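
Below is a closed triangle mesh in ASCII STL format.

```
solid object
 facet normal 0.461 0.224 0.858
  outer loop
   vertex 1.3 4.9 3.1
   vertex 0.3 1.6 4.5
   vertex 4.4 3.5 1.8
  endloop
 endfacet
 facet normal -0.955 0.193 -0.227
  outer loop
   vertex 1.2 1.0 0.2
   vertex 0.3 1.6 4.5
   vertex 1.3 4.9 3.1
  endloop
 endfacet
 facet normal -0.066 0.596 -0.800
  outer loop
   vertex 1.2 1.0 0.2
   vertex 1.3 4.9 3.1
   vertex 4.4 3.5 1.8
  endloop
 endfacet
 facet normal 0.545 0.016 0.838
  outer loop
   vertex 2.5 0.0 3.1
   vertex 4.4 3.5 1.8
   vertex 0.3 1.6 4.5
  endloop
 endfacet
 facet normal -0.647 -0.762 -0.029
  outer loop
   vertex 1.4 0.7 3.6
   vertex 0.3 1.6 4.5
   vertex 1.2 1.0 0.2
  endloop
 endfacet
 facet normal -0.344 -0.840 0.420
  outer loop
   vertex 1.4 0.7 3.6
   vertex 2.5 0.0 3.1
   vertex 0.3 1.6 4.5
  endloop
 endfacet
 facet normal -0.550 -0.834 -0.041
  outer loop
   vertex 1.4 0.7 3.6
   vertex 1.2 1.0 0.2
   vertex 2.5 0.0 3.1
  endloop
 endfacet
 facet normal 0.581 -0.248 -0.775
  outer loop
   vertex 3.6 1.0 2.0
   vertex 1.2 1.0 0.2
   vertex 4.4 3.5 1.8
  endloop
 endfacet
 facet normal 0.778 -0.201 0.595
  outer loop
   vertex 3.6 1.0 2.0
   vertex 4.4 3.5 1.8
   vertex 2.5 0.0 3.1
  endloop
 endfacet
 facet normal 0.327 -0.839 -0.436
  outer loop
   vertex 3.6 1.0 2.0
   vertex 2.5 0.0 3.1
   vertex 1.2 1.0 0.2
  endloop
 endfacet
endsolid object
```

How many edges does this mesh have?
15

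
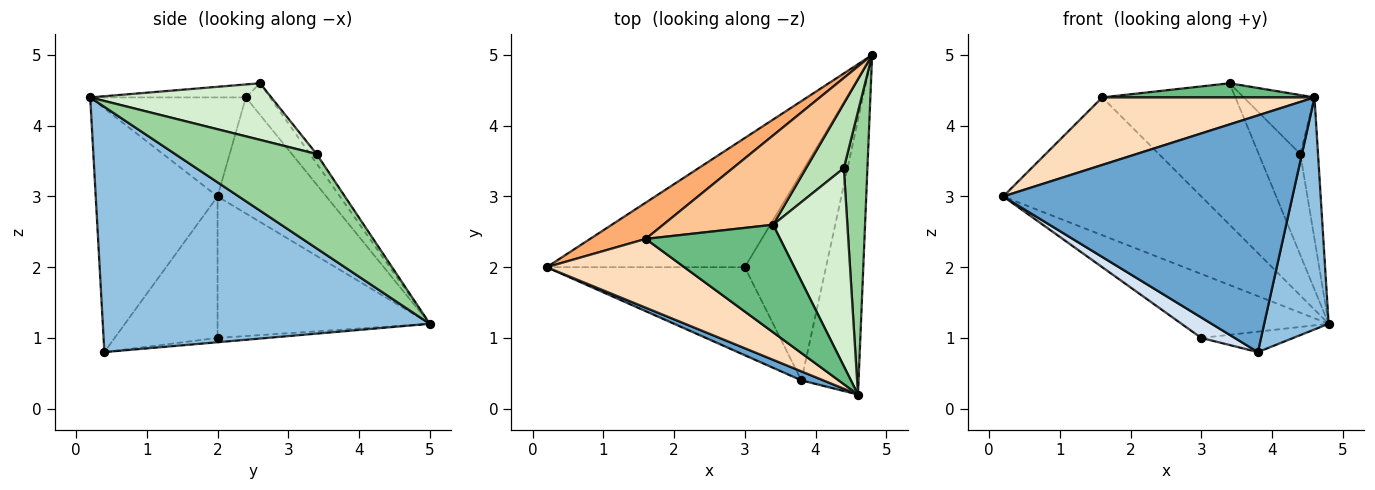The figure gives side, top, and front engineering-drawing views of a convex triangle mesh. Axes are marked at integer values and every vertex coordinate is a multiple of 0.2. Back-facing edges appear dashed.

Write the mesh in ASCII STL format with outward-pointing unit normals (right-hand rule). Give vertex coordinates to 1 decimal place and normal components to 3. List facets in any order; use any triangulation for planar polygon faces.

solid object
 facet normal -0.388 -0.921 0.035
  outer loop
   vertex 3.8 0.4 0.8
   vertex 4.6 0.2 4.4
   vertex 0.2 2.0 3.0
  endloop
 endfacet
 facet normal 0.956 -0.189 -0.223
  outer loop
   vertex 3.8 0.4 0.8
   vertex 4.8 5.0 1.2
   vertex 4.6 0.2 4.4
  endloop
 endfacet
 facet normal -0.539 0.374 -0.755
  outer loop
   vertex 3.0 2.0 1.0
   vertex 0.2 2.0 3.0
   vertex 4.8 5.0 1.2
  endloop
 endfacet
 facet normal -0.571 -0.186 -0.800
  outer loop
   vertex 3.0 2.0 1.0
   vertex 3.8 0.4 0.8
   vertex 0.2 2.0 3.0
  endloop
 endfacet
 facet normal -0.053 0.098 -0.994
  outer loop
   vertex 3.0 2.0 1.0
   vertex 4.8 5.0 1.2
   vertex 3.8 0.4 0.8
  endloop
 endfacet
 facet normal -0.469 0.854 0.225
  outer loop
   vertex 1.6 2.4 4.4
   vertex 4.8 5.0 1.2
   vertex 0.2 2.0 3.0
  endloop
 endfacet
 facet normal -0.151 0.836 0.528
  outer loop
   vertex 1.6 2.4 4.4
   vertex 3.4 2.6 4.6
   vertex 4.8 5.0 1.2
  endloop
 endfacet
 facet normal -0.457 -0.623 0.635
  outer loop
   vertex 1.6 2.4 4.4
   vertex 0.2 2.0 3.0
   vertex 4.6 0.2 4.4
  endloop
 endfacet
 facet normal -0.095 -0.130 0.987
  outer loop
   vertex 1.6 2.4 4.4
   vertex 4.6 0.2 4.4
   vertex 3.4 2.6 4.6
  endloop
 endfacet
 facet normal 0.963 0.120 0.241
  outer loop
   vertex 4.4 3.4 3.6
   vertex 4.6 0.2 4.4
   vertex 4.8 5.0 1.2
  endloop
 endfacet
 facet normal -0.134 0.835 0.534
  outer loop
   vertex 4.4 3.4 3.6
   vertex 4.8 5.0 1.2
   vertex 3.4 2.6 4.6
  endloop
 endfacet
 facet normal 0.590 0.230 0.774
  outer loop
   vertex 4.4 3.4 3.6
   vertex 3.4 2.6 4.6
   vertex 4.6 0.2 4.4
  endloop
 endfacet
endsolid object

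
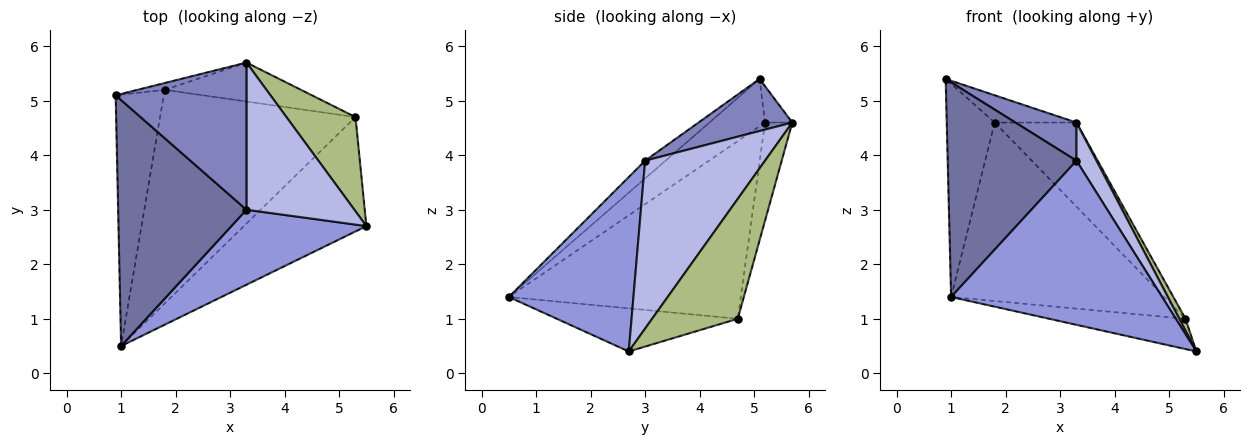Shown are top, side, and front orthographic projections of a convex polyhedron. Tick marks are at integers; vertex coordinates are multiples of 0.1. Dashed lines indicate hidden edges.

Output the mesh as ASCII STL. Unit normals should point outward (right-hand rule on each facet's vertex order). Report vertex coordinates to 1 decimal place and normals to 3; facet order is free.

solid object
 facet normal -0.104 -0.654 0.749
  outer loop
   vertex 3.3 3.0 3.9
   vertex 0.9 5.1 5.4
   vertex 1.0 0.5 1.4
  endloop
 endfacet
 facet normal 0.360 -0.234 0.903
  outer loop
   vertex 3.3 3.0 3.9
   vertex 3.3 5.7 4.6
   vertex 0.9 5.1 5.4
  endloop
 endfacet
 facet normal 0.473 -0.801 0.366
  outer loop
   vertex 3.3 3.0 3.9
   vertex 1.0 0.5 1.4
   vertex 5.5 2.7 0.4
  endloop
 endfacet
 facet normal 0.833 -0.139 0.536
  outer loop
   vertex 3.3 3.0 3.9
   vertex 5.5 2.7 0.4
   vertex 3.3 5.7 4.6
  endloop
 endfacet
 facet normal -0.322 0.242 -0.915
  outer loop
   vertex 5.3 4.7 1.0
   vertex 5.5 2.7 0.4
   vertex 1.0 0.5 1.4
  endloop
 endfacet
 facet normal 0.865 -0.063 0.498
  outer loop
   vertex 5.3 4.7 1.0
   vertex 3.3 5.7 4.6
   vertex 5.5 2.7 0.4
  endloop
 endfacet
 facet normal -0.308 0.923 -0.231
  outer loop
   vertex 1.8 5.2 4.6
   vertex 0.9 5.1 5.4
   vertex 3.3 5.7 4.6
  endloop
 endfacet
 facet normal -0.290 0.869 -0.402
  outer loop
   vertex 1.8 5.2 4.6
   vertex 3.3 5.7 4.6
   vertex 5.3 4.7 1.0
  endloop
 endfacet
 facet normal -0.600 0.518 -0.610
  outer loop
   vertex 1.8 5.2 4.6
   vertex 1.0 0.5 1.4
   vertex 0.9 5.1 5.4
  endloop
 endfacet
 facet normal -0.572 0.526 -0.629
  outer loop
   vertex 1.8 5.2 4.6
   vertex 5.3 4.7 1.0
   vertex 1.0 0.5 1.4
  endloop
 endfacet
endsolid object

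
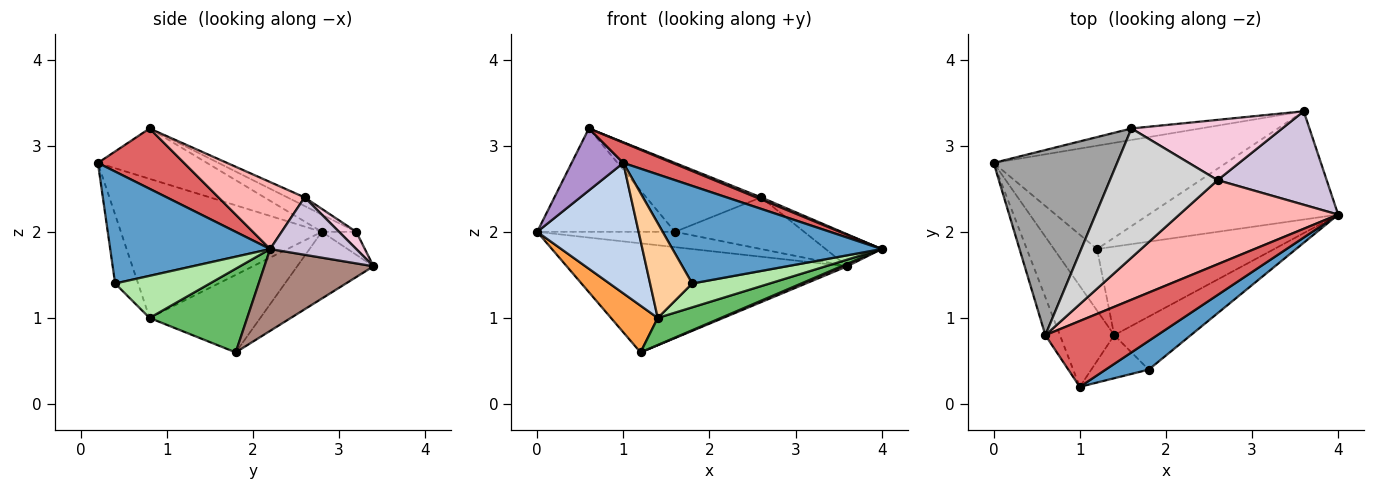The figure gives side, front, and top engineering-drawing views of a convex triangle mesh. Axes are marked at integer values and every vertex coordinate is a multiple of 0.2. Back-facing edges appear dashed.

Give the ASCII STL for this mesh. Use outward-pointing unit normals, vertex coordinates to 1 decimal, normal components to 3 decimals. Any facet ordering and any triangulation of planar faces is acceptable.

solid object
 facet normal 0.592 -0.774 0.228
  outer loop
   vertex 1.8 0.4 1.4
   vertex 4.0 2.2 1.8
   vertex 1.0 0.2 2.8
  endloop
 endfacet
 facet normal -0.843 -0.426 -0.329
  outer loop
   vertex 1.4 0.8 1.0
   vertex 1.0 0.2 2.8
   vertex 0.0 2.8 2.0
  endloop
 endfacet
 facet normal -0.820 -0.346 -0.456
  outer loop
   vertex 1.4 0.8 1.0
   vertex 0.0 2.8 2.0
   vertex 1.2 1.8 0.6
  endloop
 endfacet
 facet normal -0.445 -0.815 -0.371
  outer loop
   vertex 1.4 0.8 1.0
   vertex 1.8 0.4 1.4
   vertex 1.0 0.2 2.8
  endloop
 endfacet
 facet normal 0.412 -0.266 -0.872
  outer loop
   vertex 1.4 0.8 1.0
   vertex 1.2 1.8 0.6
   vertex 4.0 2.2 1.8
  endloop
 endfacet
 facet normal 0.448 -0.367 -0.815
  outer loop
   vertex 1.4 0.8 1.0
   vertex 4.0 2.2 1.8
   vertex 1.8 0.4 1.4
  endloop
 endfacet
 facet normal 0.458 -0.261 0.850
  outer loop
   vertex 0.6 0.8 3.2
   vertex 1.0 0.2 2.8
   vertex 4.0 2.2 1.8
  endloop
 endfacet
 facet normal 0.388 -0.022 0.921
  outer loop
   vertex 0.6 0.8 3.2
   vertex 4.0 2.2 1.8
   vertex 2.6 2.6 2.4
  endloop
 endfacet
 facet normal -0.874 -0.414 -0.253
  outer loop
   vertex 0.6 0.8 3.2
   vertex 0.0 2.8 2.0
   vertex 1.0 0.2 2.8
  endloop
 endfacet
 facet normal 0.446 0.290 0.847
  outer loop
   vertex 3.6 3.4 1.6
   vertex 2.6 2.6 2.4
   vertex 4.0 2.2 1.8
  endloop
 endfacet
 facet normal 0.396 -0.021 -0.918
  outer loop
   vertex 3.6 3.4 1.6
   vertex 4.0 2.2 1.8
   vertex 1.2 1.8 0.6
  endloop
 endfacet
 facet normal -0.194 0.712 -0.675
  outer loop
   vertex 3.6 3.4 1.6
   vertex 1.2 1.8 0.6
   vertex 0.0 2.8 2.0
  endloop
 endfacet
 facet normal -0.196 0.784 -0.588
  outer loop
   vertex 1.6 3.2 2.0
   vertex 3.6 3.4 1.6
   vertex 0.0 2.8 2.0
  endloop
 endfacet
 facet normal 0.086 0.648 0.756
  outer loop
   vertex 1.6 3.2 2.0
   vertex 2.6 2.6 2.4
   vertex 3.6 3.4 1.6
  endloop
 endfacet
 facet normal -0.121 0.484 0.867
  outer loop
   vertex 1.6 3.2 2.0
   vertex 0.0 2.8 2.0
   vertex 0.6 0.8 3.2
  endloop
 endfacet
 facet normal -0.070 0.469 0.880
  outer loop
   vertex 1.6 3.2 2.0
   vertex 0.6 0.8 3.2
   vertex 2.6 2.6 2.4
  endloop
 endfacet
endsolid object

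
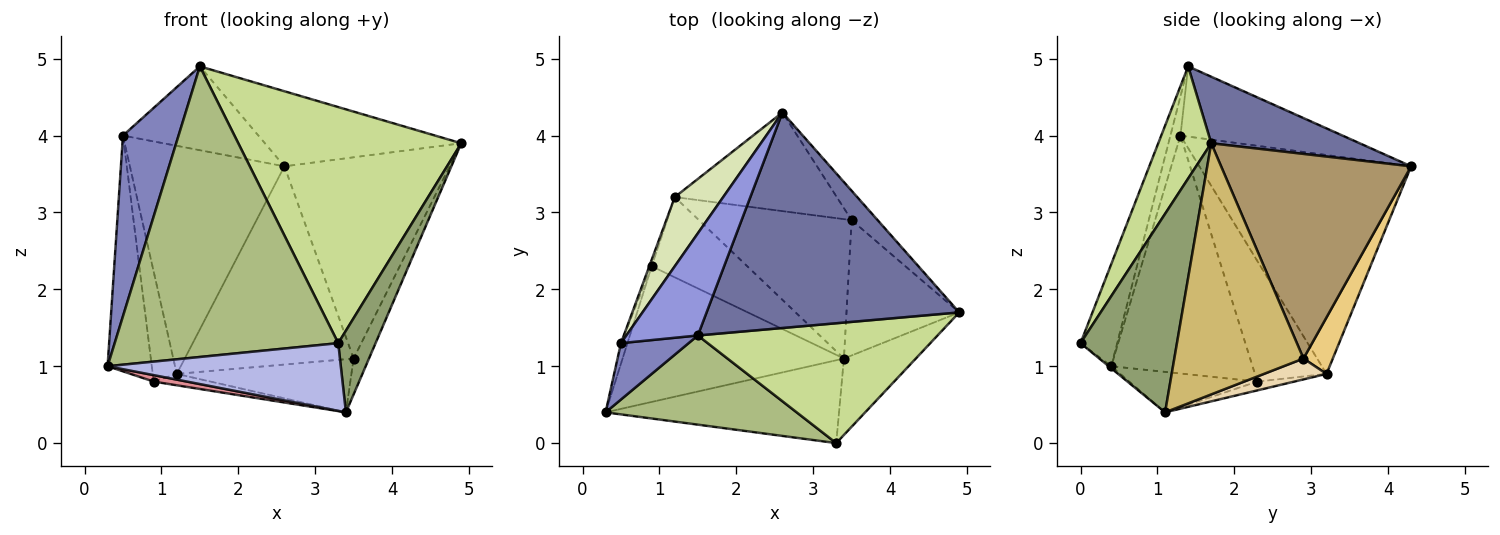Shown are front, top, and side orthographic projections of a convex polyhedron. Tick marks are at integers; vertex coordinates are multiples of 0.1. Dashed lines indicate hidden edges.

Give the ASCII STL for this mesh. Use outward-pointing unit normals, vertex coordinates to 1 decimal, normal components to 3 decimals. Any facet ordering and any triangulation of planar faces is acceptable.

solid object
 facet normal 0.241 0.319 0.916
  outer loop
   vertex 1.5 1.4 4.9
   vertex 4.9 1.7 3.9
   vertex 2.6 4.3 3.6
  endloop
 endfacet
 facet normal -0.170 -0.941 0.294
  outer loop
   vertex 0.5 1.3 4.0
   vertex 0.3 0.4 1.0
   vertex 1.5 1.4 4.9
  endloop
 endfacet
 facet normal -0.605 0.505 0.616
  outer loop
   vertex 0.5 1.3 4.0
   vertex 1.5 1.4 4.9
   vertex 2.6 4.3 3.6
  endloop
 endfacet
 facet normal -0.007 -0.633 -0.774
  outer loop
   vertex 3.3 0.0 1.3
   vertex 0.3 0.4 1.0
   vertex 3.4 1.1 0.4
  endloop
 endfacet
 facet normal 0.883 -0.342 -0.320
  outer loop
   vertex 3.3 0.0 1.3
   vertex 3.4 1.1 0.4
   vertex 4.9 1.7 3.9
  endloop
 endfacet
 facet normal -0.155 -0.944 0.290
  outer loop
   vertex 3.3 0.0 1.3
   vertex 1.5 1.4 4.9
   vertex 0.3 0.4 1.0
  endloop
 endfacet
 facet normal 0.207 -0.872 0.443
  outer loop
   vertex 3.3 0.0 1.3
   vertex 4.9 1.7 3.9
   vertex 1.5 1.4 4.9
  endloop
 endfacet
 facet normal -0.795 0.580 0.176
  outer loop
   vertex 1.2 3.2 0.9
   vertex 0.5 1.3 4.0
   vertex 2.6 4.3 3.6
  endloop
 endfacet
 facet normal 0.751 0.653 -0.096
  outer loop
   vertex 3.5 2.9 1.1
   vertex 2.6 4.3 3.6
   vertex 4.9 1.7 3.9
  endloop
 endfacet
 facet normal 0.907 0.108 -0.407
  outer loop
   vertex 3.5 2.9 1.1
   vertex 4.9 1.7 3.9
   vertex 3.4 1.1 0.4
  endloop
 endfacet
 facet normal 0.154 0.885 -0.440
  outer loop
   vertex 3.5 2.9 1.1
   vertex 1.2 3.2 0.9
   vertex 2.6 4.3 3.6
  endloop
 endfacet
 facet normal 0.127 0.353 -0.927
  outer loop
   vertex 3.5 2.9 1.1
   vertex 3.4 1.1 0.4
   vertex 1.2 3.2 0.9
  endloop
 endfacet
 facet normal -0.954 0.299 -0.026
  outer loop
   vertex 0.9 2.3 0.8
   vertex 0.3 0.4 1.0
   vertex 0.5 1.3 4.0
  endloop
 endfacet
 facet normal -0.948 0.318 -0.019
  outer loop
   vertex 0.9 2.3 0.8
   vertex 0.5 1.3 4.0
   vertex 1.2 3.2 0.9
  endloop
 endfacet
 facet normal -0.180 -0.047 -0.983
  outer loop
   vertex 0.9 2.3 0.8
   vertex 3.4 1.1 0.4
   vertex 0.3 0.4 1.0
  endloop
 endfacet
 facet normal -0.091 0.140 -0.986
  outer loop
   vertex 0.9 2.3 0.8
   vertex 1.2 3.2 0.9
   vertex 3.4 1.1 0.4
  endloop
 endfacet
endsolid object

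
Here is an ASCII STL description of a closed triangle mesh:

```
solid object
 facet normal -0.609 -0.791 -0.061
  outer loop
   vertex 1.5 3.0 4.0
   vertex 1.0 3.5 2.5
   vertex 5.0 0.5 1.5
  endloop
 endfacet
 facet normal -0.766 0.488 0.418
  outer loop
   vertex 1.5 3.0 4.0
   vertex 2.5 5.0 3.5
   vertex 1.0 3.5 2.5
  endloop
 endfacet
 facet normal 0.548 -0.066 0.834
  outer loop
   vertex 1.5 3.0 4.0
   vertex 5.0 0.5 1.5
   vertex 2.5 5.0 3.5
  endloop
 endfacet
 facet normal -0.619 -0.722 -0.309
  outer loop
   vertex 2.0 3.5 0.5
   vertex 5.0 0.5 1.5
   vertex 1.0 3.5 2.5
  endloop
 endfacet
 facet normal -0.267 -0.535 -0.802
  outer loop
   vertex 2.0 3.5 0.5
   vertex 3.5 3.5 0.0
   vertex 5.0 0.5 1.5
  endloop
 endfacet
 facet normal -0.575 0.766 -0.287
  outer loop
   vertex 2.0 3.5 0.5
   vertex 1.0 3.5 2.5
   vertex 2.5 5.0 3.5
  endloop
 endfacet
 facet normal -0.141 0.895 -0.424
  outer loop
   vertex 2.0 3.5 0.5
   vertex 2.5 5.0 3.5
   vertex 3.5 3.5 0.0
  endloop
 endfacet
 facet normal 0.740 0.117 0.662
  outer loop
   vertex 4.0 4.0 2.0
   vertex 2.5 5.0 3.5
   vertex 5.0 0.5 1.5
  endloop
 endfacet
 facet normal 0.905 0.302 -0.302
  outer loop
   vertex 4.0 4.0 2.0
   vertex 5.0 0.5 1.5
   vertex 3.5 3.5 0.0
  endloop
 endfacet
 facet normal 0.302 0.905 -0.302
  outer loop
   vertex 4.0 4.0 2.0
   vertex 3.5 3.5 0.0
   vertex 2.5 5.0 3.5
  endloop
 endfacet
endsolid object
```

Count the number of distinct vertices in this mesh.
7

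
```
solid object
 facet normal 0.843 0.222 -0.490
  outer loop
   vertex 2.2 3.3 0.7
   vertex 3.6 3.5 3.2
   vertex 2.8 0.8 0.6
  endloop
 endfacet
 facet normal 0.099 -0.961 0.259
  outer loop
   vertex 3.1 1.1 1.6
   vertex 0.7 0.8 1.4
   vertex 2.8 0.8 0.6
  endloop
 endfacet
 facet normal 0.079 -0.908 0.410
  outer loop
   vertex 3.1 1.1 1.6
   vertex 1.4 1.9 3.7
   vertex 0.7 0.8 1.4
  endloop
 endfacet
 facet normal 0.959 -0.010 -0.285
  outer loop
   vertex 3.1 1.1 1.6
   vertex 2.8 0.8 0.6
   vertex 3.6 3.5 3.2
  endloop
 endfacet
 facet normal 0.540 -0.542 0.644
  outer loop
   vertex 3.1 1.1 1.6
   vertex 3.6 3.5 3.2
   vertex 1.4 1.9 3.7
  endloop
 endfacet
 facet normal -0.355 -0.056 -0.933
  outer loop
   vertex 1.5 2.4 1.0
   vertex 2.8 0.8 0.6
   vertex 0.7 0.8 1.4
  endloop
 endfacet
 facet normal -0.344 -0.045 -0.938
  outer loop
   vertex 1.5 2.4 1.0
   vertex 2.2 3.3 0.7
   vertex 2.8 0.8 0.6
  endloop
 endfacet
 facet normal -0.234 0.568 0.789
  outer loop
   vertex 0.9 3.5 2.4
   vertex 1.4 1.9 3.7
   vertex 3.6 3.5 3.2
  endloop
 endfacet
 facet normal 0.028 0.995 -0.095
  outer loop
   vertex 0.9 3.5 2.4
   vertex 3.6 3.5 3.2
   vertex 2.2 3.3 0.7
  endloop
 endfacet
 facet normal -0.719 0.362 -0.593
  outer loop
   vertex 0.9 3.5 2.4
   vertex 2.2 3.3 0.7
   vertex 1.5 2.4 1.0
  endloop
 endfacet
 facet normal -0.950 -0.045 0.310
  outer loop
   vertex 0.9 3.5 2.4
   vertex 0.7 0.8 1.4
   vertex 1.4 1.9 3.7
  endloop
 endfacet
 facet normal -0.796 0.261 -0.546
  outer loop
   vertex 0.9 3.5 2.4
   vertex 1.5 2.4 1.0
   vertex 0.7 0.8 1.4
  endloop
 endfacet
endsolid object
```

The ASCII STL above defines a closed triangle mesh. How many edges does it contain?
18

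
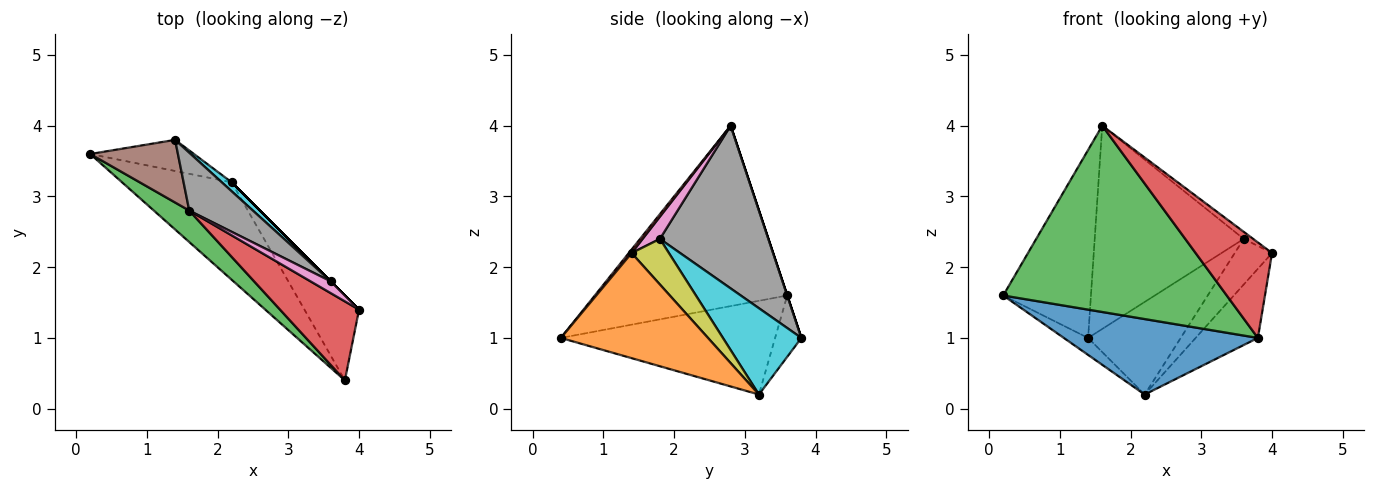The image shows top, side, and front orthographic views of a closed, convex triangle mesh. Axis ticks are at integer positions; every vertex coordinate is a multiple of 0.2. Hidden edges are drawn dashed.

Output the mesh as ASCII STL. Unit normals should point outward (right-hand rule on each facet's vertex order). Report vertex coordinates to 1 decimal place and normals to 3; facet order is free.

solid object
 facet normal -0.560 -0.507 -0.655
  outer loop
   vertex 2.2 3.2 0.2
   vertex 3.8 0.4 1.0
   vertex 0.2 3.6 1.6
  endloop
 endfacet
 facet normal 0.831 0.352 -0.431
  outer loop
   vertex 2.2 3.2 0.2
   vertex 4.0 1.4 2.2
   vertex 3.8 0.4 1.0
  endloop
 endfacet
 facet normal -0.647 -0.752 0.127
  outer loop
   vertex 1.6 2.8 4.0
   vertex 0.2 3.6 1.6
   vertex 3.8 0.4 1.0
  endloop
 endfacet
 facet normal 0.029 -0.770 0.637
  outer loop
   vertex 1.6 2.8 4.0
   vertex 3.8 0.4 1.0
   vertex 4.0 1.4 2.2
  endloop
 endfacet
 facet normal -0.460 0.425 -0.779
  outer loop
   vertex 1.4 3.8 1.0
   vertex 2.2 3.2 0.2
   vertex 0.2 3.6 1.6
  endloop
 endfacet
 facet normal 0.000 0.949 0.316
  outer loop
   vertex 1.4 3.8 1.0
   vertex 0.2 3.6 1.6
   vertex 1.6 2.8 4.0
  endloop
 endfacet
 facet normal 0.686 0.374 0.624
  outer loop
   vertex 3.6 1.8 2.4
   vertex 1.6 2.8 4.0
   vertex 4.0 1.4 2.2
  endloop
 endfacet
 facet normal 0.573 0.788 0.224
  outer loop
   vertex 3.6 1.8 2.4
   vertex 1.4 3.8 1.0
   vertex 1.6 2.8 4.0
  endloop
 endfacet
 facet normal 0.707 0.707 0.000
  outer loop
   vertex 3.6 1.8 2.4
   vertex 4.0 1.4 2.2
   vertex 2.2 3.2 0.2
  endloop
 endfacet
 facet normal 0.645 0.761 0.074
  outer loop
   vertex 3.6 1.8 2.4
   vertex 2.2 3.2 0.2
   vertex 1.4 3.8 1.0
  endloop
 endfacet
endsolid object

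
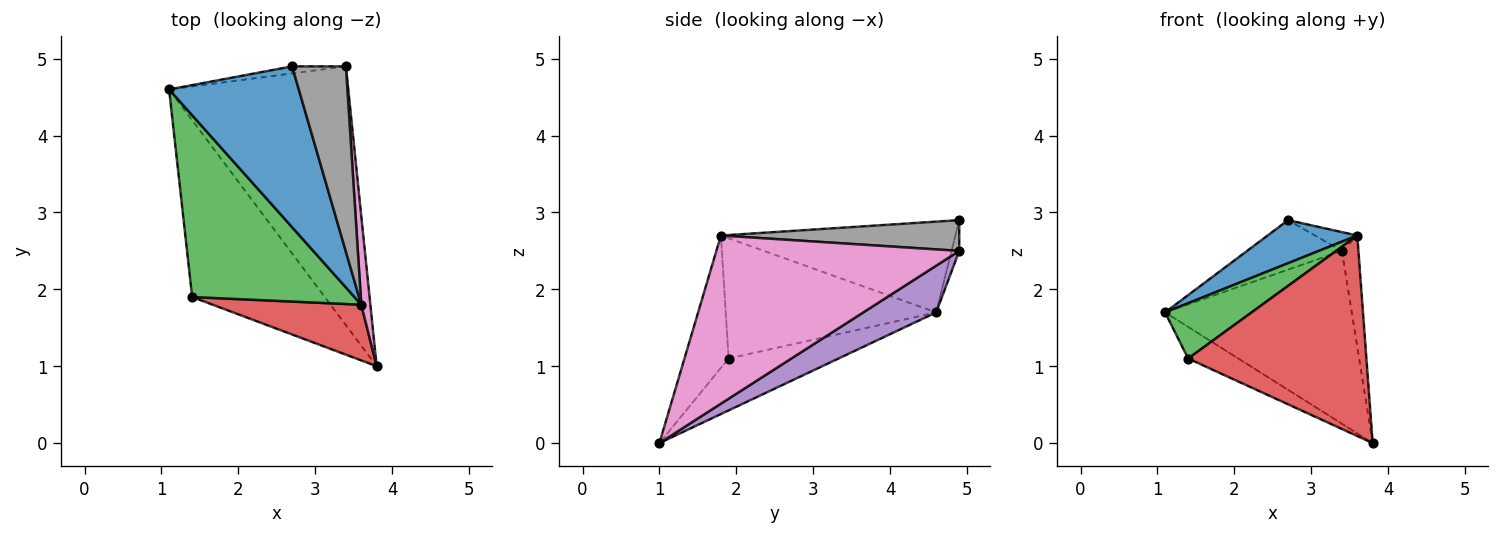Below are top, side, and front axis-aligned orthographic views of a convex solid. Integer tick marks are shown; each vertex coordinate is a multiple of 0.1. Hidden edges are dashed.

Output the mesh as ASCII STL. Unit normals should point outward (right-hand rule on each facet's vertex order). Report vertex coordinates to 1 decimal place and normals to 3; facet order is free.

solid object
 facet normal -0.560 -0.214 0.800
  outer loop
   vertex 3.6 1.8 2.7
   vertex 2.7 4.9 2.9
   vertex 1.1 4.6 1.7
  endloop
 endfacet
 facet normal -0.359 0.164 -0.919
  outer loop
   vertex 1.4 1.9 1.1
   vertex 1.1 4.6 1.7
   vertex 3.8 1.0 0.0
  endloop
 endfacet
 facet normal -0.578 -0.238 0.780
  outer loop
   vertex 1.4 1.9 1.1
   vertex 3.6 1.8 2.7
   vertex 1.1 4.6 1.7
  endloop
 endfacet
 facet normal -0.232 -0.937 0.260
  outer loop
   vertex 1.4 1.9 1.1
   vertex 3.8 1.0 0.0
   vertex 3.6 1.8 2.7
  endloop
 endfacet
 facet normal 0.212 0.543 -0.813
  outer loop
   vertex 3.4 4.9 2.5
   vertex 3.8 1.0 0.0
   vertex 1.1 4.6 1.7
  endloop
 endfacet
 facet normal -0.080 0.987 -0.140
  outer loop
   vertex 3.4 4.9 2.5
   vertex 1.1 4.6 1.7
   vertex 2.7 4.9 2.9
  endloop
 endfacet
 facet normal 0.996 0.068 0.054
  outer loop
   vertex 3.4 4.9 2.5
   vertex 3.6 1.8 2.7
   vertex 3.8 1.0 0.0
  endloop
 endfacet
 facet normal 0.494 0.088 0.865
  outer loop
   vertex 3.4 4.9 2.5
   vertex 2.7 4.9 2.9
   vertex 3.6 1.8 2.7
  endloop
 endfacet
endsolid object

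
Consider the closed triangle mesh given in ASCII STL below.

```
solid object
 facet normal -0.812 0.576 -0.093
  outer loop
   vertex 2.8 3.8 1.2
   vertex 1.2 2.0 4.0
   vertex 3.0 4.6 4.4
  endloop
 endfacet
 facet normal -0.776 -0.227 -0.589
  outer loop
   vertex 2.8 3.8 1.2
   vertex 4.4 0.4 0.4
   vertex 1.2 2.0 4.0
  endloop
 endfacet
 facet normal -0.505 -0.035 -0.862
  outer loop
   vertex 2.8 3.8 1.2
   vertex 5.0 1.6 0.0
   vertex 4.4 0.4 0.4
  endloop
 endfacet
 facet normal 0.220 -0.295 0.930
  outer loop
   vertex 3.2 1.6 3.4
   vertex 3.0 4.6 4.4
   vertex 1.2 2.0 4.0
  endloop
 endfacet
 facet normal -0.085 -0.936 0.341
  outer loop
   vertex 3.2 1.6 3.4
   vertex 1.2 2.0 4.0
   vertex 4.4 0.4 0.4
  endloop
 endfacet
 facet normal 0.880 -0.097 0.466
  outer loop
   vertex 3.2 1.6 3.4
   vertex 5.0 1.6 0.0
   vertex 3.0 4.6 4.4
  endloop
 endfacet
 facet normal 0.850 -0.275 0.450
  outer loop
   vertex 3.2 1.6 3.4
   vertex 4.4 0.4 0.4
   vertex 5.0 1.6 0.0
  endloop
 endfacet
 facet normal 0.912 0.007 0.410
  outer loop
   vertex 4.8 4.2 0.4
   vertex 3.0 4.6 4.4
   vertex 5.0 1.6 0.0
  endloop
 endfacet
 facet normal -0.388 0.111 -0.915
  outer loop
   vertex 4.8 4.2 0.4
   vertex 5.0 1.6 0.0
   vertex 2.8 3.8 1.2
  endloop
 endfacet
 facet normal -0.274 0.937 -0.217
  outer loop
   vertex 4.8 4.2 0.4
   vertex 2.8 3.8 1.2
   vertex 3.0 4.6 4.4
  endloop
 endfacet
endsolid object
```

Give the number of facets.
10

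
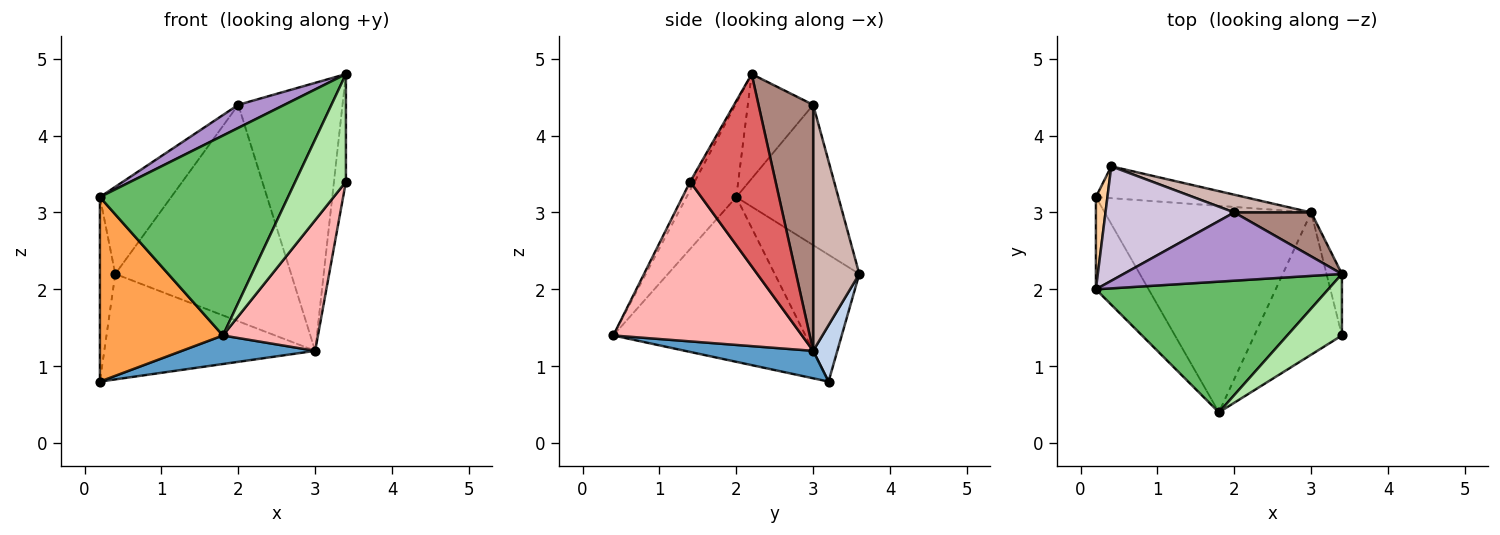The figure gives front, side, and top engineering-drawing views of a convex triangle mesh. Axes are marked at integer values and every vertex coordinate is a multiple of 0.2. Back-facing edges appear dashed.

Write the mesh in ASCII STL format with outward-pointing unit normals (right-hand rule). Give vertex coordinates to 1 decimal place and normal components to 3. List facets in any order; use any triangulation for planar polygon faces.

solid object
 facet normal 0.131 -0.136 -0.982
  outer loop
   vertex 3.0 3.0 1.2
   vertex 1.8 0.4 1.4
   vertex 0.2 3.2 0.8
  endloop
 endfacet
 facet normal 0.109 0.952 -0.287
  outer loop
   vertex 3.0 3.0 1.2
   vertex 0.2 3.2 0.8
   vertex 0.4 3.6 2.2
  endloop
 endfacet
 facet normal -0.813 -0.520 -0.260
  outer loop
   vertex 0.2 2.0 3.2
   vertex 0.2 3.2 0.8
   vertex 1.8 0.4 1.4
  endloop
 endfacet
 facet normal -0.980 0.178 0.089
  outer loop
   vertex 0.2 2.0 3.2
   vertex 0.4 3.6 2.2
   vertex 0.2 3.2 0.8
  endloop
 endfacet
 facet normal -0.216 -0.817 0.534
  outer loop
   vertex 0.2 2.0 3.2
   vertex 1.8 0.4 1.4
   vertex 3.4 2.2 4.8
  endloop
 endfacet
 facet normal -0.077 -0.866 0.495
  outer loop
   vertex 3.4 1.4 3.4
   vertex 3.4 2.2 4.8
   vertex 1.8 0.4 1.4
  endloop
 endfacet
 facet normal 0.987 0.138 -0.079
  outer loop
   vertex 3.4 1.4 3.4
   vertex 3.0 3.0 1.2
   vertex 3.4 2.2 4.8
  endloop
 endfacet
 facet normal 0.802 -0.404 -0.440
  outer loop
   vertex 3.4 1.4 3.4
   vertex 1.8 0.4 1.4
   vertex 3.0 3.0 1.2
  endloop
 endfacet
 facet normal -0.413 -0.292 0.863
  outer loop
   vertex 2.0 3.0 4.4
   vertex 0.2 2.0 3.2
   vertex 3.4 2.2 4.8
  endloop
 endfacet
 facet normal -0.655 0.458 0.601
  outer loop
   vertex 2.0 3.0 4.4
   vertex 0.4 3.6 2.2
   vertex 0.2 2.0 3.2
  endloop
 endfacet
 facet normal 0.460 0.876 0.144
  outer loop
   vertex 2.0 3.0 4.4
   vertex 3.4 2.2 4.8
   vertex 3.0 3.0 1.2
  endloop
 endfacet
 facet normal 0.253 0.964 0.079
  outer loop
   vertex 2.0 3.0 4.4
   vertex 3.0 3.0 1.2
   vertex 0.4 3.6 2.2
  endloop
 endfacet
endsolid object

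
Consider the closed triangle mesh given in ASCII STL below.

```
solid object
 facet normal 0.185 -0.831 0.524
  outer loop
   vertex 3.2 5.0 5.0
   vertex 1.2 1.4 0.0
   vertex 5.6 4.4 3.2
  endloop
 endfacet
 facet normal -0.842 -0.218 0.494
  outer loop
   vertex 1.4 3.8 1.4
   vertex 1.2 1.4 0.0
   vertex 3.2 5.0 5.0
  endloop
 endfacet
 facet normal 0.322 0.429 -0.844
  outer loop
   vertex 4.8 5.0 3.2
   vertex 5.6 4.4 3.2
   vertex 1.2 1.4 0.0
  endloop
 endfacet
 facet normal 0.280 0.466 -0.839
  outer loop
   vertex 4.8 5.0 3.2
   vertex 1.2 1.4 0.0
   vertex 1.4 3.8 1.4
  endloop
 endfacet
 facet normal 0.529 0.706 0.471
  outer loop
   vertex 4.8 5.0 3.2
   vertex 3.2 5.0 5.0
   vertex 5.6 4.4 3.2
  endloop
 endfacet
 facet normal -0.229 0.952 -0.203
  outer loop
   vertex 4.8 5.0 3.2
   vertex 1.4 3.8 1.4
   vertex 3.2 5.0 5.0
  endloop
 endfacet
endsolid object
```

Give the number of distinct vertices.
5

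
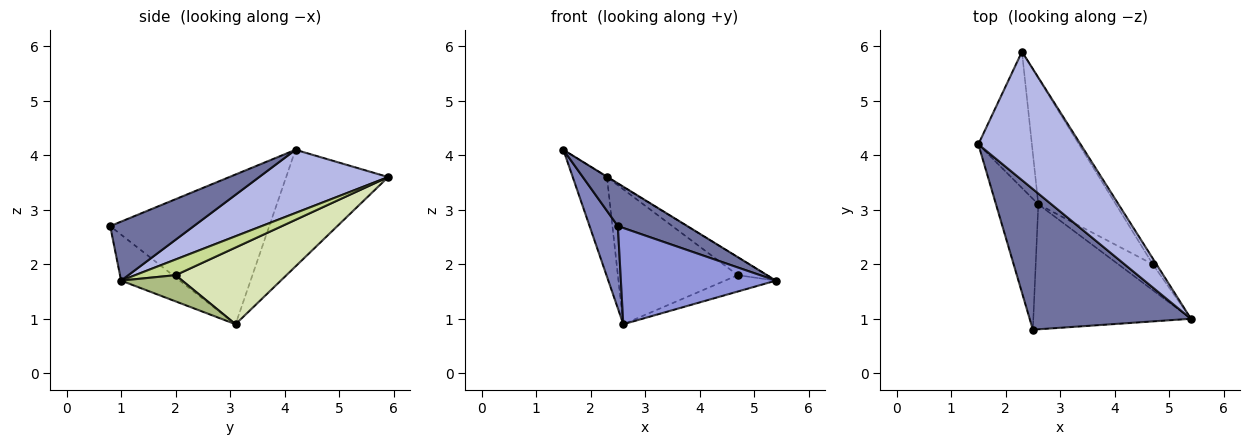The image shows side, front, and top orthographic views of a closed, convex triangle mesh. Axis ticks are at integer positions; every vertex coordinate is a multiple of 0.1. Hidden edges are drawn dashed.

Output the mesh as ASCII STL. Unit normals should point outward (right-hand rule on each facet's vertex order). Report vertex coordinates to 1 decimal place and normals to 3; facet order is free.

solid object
 facet normal 0.330 -0.275 0.903
  outer loop
   vertex 2.5 0.8 2.7
   vertex 5.4 1.0 1.7
   vertex 1.5 4.2 4.1
  endloop
 endfacet
 facet normal -0.949 -0.169 -0.268
  outer loop
   vertex 2.6 3.1 0.9
   vertex 2.5 0.8 2.7
   vertex 1.5 4.2 4.1
  endloop
 endfacet
 facet normal -0.225 -0.594 -0.772
  outer loop
   vertex 2.6 3.1 0.9
   vertex 5.4 1.0 1.7
   vertex 2.5 0.8 2.7
  endloop
 endfacet
 facet normal 0.526 0.003 0.851
  outer loop
   vertex 2.3 5.9 3.6
   vertex 1.5 4.2 4.1
   vertex 5.4 1.0 1.7
  endloop
 endfacet
 facet normal -0.869 0.292 -0.399
  outer loop
   vertex 2.3 5.9 3.6
   vertex 2.6 3.1 0.9
   vertex 1.5 4.2 4.1
  endloop
 endfacet
 facet normal 0.540 0.449 -0.711
  outer loop
   vertex 4.7 2.0 1.8
   vertex 5.4 1.0 1.7
   vertex 2.6 3.1 0.9
  endloop
 endfacet
 facet normal 0.796 0.576 -0.186
  outer loop
   vertex 4.7 2.0 1.8
   vertex 2.3 5.9 3.6
   vertex 5.4 1.0 1.7
  endloop
 endfacet
 facet normal 0.560 0.606 -0.566
  outer loop
   vertex 4.7 2.0 1.8
   vertex 2.6 3.1 0.9
   vertex 2.3 5.9 3.6
  endloop
 endfacet
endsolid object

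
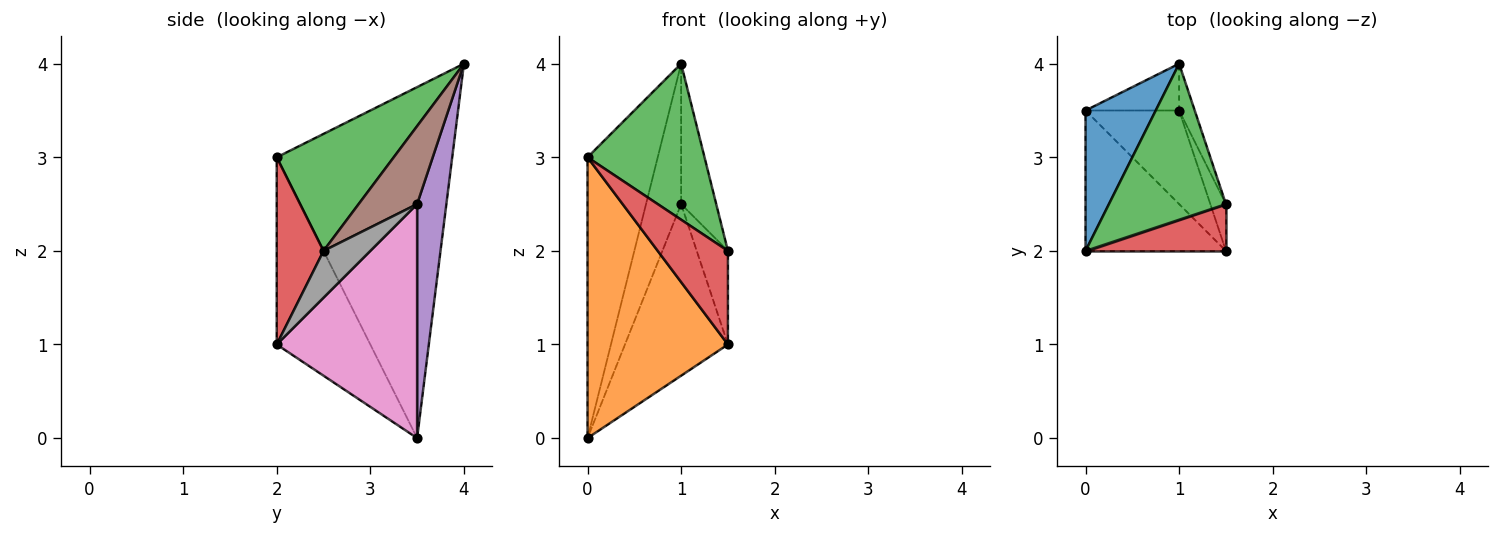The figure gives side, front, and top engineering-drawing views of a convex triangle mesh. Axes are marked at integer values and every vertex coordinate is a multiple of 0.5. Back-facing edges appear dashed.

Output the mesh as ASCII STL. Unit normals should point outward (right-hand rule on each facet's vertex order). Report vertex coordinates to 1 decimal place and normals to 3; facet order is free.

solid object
 facet normal -0.913 0.365 0.183
  outer loop
   vertex 0.0 2.0 3.0
   vertex 1.0 4.0 4.0
   vertex 0.0 3.5 0.0
  endloop
 endfacet
 facet normal -0.512 -0.768 -0.384
  outer loop
   vertex 0.0 2.0 3.0
   vertex 0.0 3.5 0.0
   vertex 1.5 2.0 1.0
  endloop
 endfacet
 facet normal 0.577 -0.577 0.577
  outer loop
   vertex 0.0 2.0 3.0
   vertex 1.5 2.5 2.0
   vertex 1.0 4.0 4.0
  endloop
 endfacet
 facet normal 0.512 -0.768 0.384
  outer loop
   vertex 0.0 2.0 3.0
   vertex 1.5 2.0 1.0
   vertex 1.5 2.5 2.0
  endloop
 endfacet
 facet normal 0.620 0.744 -0.248
  outer loop
   vertex 1.0 3.5 2.5
   vertex 0.0 3.5 0.0
   vertex 1.0 4.0 4.0
  endloop
 endfacet
 facet normal 0.845 0.507 -0.169
  outer loop
   vertex 1.0 3.5 2.5
   vertex 1.0 4.0 4.0
   vertex 1.5 2.5 2.0
  endloop
 endfacet
 facet normal 0.767 0.563 -0.307
  outer loop
   vertex 1.0 3.5 2.5
   vertex 1.5 2.0 1.0
   vertex 0.0 3.5 0.0
  endloop
 endfacet
 facet normal 0.802 0.535 -0.267
  outer loop
   vertex 1.0 3.5 2.5
   vertex 1.5 2.5 2.0
   vertex 1.5 2.0 1.0
  endloop
 endfacet
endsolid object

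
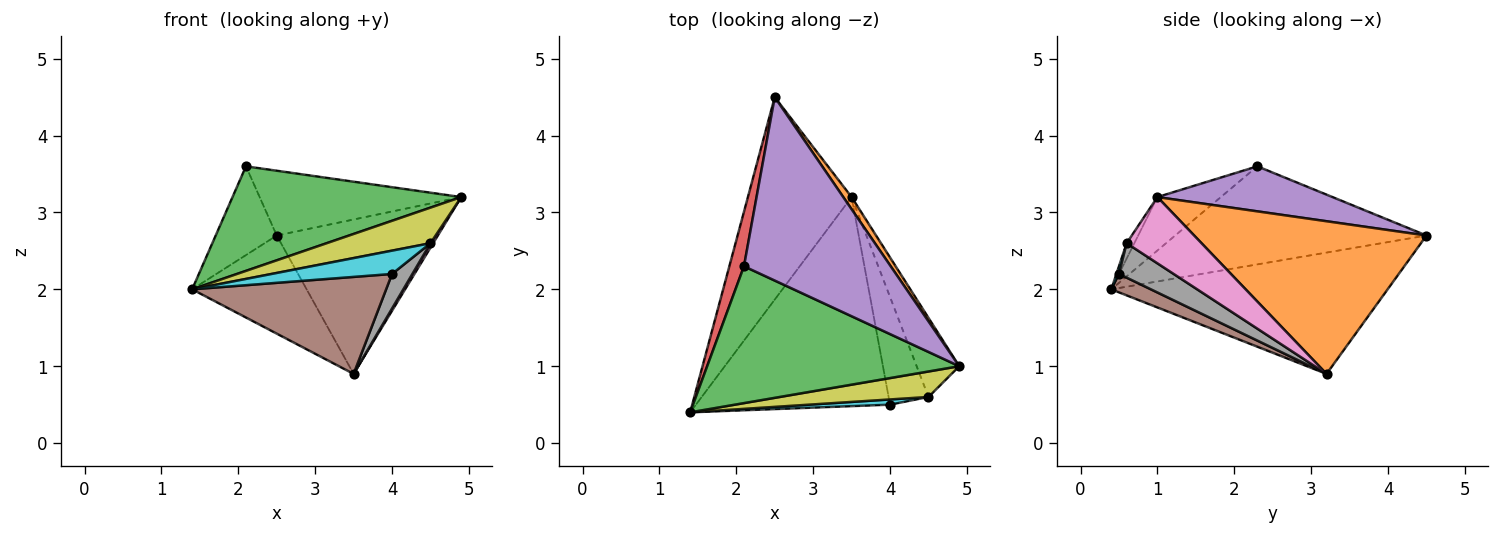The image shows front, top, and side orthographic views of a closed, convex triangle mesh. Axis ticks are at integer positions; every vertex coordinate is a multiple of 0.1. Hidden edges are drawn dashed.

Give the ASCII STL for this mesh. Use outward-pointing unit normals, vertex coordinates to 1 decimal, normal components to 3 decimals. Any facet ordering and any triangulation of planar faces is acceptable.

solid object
 facet normal -0.725 0.300 -0.620
  outer loop
   vertex 3.5 3.2 0.9
   vertex 1.4 0.4 2.0
   vertex 2.5 4.5 2.7
  endloop
 endfacet
 facet normal 0.821 0.569 0.045
  outer loop
   vertex 3.5 3.2 0.9
   vertex 2.5 4.5 2.7
   vertex 4.9 1.0 3.2
  endloop
 endfacet
 facet normal -0.166 -0.599 0.784
  outer loop
   vertex 2.1 2.3 3.6
   vertex 1.4 0.4 2.0
   vertex 4.9 1.0 3.2
  endloop
 endfacet
 facet normal -0.962 0.234 0.143
  outer loop
   vertex 2.1 2.3 3.6
   vertex 2.5 4.5 2.7
   vertex 1.4 0.4 2.0
  endloop
 endfacet
 facet normal 0.278 0.320 0.906
  outer loop
   vertex 2.1 2.3 3.6
   vertex 4.9 1.0 3.2
   vertex 2.5 4.5 2.7
  endloop
 endfacet
 facet normal 0.086 -0.419 -0.904
  outer loop
   vertex 4.0 0.5 2.2
   vertex 1.4 0.4 2.0
   vertex 3.5 3.2 0.9
  endloop
 endfacet
 facet normal 0.841 -0.030 -0.541
  outer loop
   vertex 4.5 0.6 2.6
   vertex 3.5 3.2 0.9
   vertex 4.9 1.0 3.2
  endloop
 endfacet
 facet normal 0.635 -0.236 -0.735
  outer loop
   vertex 4.5 0.6 2.6
   vertex 4.0 0.5 2.2
   vertex 3.5 3.2 0.9
  endloop
 endfacet
 facet normal -0.060 -0.812 0.581
  outer loop
   vertex 4.5 0.6 2.6
   vertex 4.9 1.0 3.2
   vertex 1.4 0.4 2.0
  endloop
 endfacet
 facet normal 0.021 -0.976 0.218
  outer loop
   vertex 4.5 0.6 2.6
   vertex 1.4 0.4 2.0
   vertex 4.0 0.5 2.2
  endloop
 endfacet
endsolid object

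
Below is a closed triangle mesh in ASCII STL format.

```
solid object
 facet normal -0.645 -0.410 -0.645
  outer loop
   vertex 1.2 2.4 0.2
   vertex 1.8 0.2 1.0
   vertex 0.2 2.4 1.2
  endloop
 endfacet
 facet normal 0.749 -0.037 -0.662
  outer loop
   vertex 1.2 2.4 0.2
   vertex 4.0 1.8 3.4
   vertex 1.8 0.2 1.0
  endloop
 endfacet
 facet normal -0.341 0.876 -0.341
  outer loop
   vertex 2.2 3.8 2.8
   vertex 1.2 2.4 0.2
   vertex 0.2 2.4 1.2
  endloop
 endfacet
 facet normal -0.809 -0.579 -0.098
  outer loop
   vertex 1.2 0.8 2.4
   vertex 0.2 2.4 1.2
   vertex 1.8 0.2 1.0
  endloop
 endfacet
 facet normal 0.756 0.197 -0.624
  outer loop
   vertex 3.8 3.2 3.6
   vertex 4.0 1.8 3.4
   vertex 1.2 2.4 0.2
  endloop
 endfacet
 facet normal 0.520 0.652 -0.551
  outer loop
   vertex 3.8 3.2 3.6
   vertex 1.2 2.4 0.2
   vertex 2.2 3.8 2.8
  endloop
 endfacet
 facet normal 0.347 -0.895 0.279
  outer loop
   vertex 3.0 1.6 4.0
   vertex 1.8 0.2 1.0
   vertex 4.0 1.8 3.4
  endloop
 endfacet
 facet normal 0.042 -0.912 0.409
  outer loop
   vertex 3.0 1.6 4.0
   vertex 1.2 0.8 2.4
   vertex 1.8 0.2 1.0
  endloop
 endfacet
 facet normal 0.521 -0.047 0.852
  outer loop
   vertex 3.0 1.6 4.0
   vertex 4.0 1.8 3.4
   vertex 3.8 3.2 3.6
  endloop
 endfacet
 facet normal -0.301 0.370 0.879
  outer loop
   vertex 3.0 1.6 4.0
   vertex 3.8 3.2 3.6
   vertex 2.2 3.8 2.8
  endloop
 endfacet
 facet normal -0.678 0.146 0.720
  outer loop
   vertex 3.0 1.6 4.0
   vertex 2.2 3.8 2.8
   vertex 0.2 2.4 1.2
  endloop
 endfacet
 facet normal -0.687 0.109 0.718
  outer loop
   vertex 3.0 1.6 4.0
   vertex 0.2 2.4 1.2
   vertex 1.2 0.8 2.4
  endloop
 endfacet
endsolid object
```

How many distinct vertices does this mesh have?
8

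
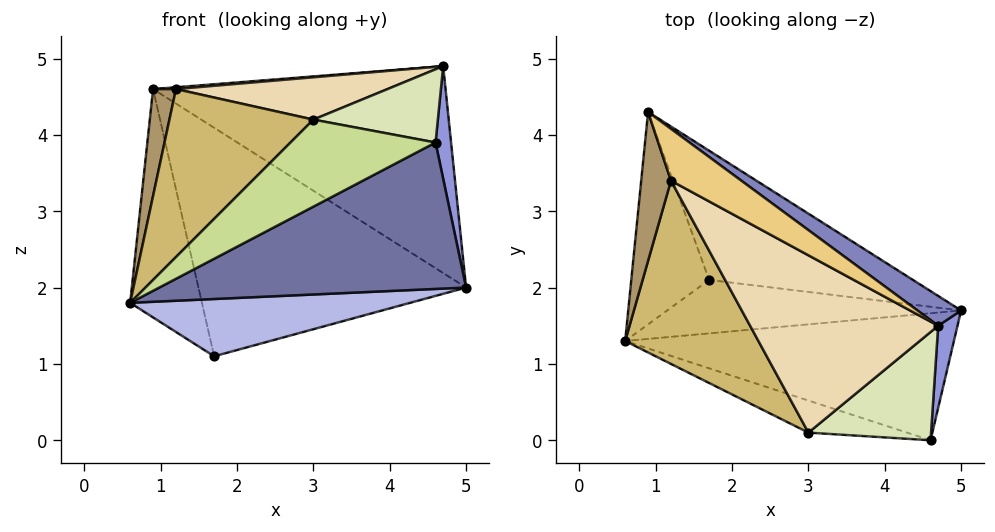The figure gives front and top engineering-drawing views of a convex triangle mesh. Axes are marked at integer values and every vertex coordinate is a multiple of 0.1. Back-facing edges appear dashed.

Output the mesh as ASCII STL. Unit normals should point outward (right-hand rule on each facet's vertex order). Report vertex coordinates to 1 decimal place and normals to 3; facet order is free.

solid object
 facet normal 0.098 -0.752 -0.652
  outer loop
   vertex 4.6 0.0 3.9
   vertex 0.6 1.3 1.8
   vertex 5.0 1.7 2.0
  endloop
 endfacet
 facet normal 0.583 0.804 0.116
  outer loop
   vertex 4.7 1.5 4.9
   vertex 5.0 1.7 2.0
   vertex 0.9 4.3 4.6
  endloop
 endfacet
 facet normal 0.987 -0.128 0.093
  outer loop
   vertex 4.7 1.5 4.9
   vertex 4.6 0.0 3.9
   vertex 5.0 1.7 2.0
  endloop
 endfacet
 facet normal 0.097 -0.728 -0.679
  outer loop
   vertex 1.7 2.1 1.1
   vertex 5.0 1.7 2.0
   vertex 0.6 1.3 1.8
  endloop
 endfacet
 facet normal -0.695 0.527 -0.490
  outer loop
   vertex 1.7 2.1 1.1
   vertex 0.6 1.3 1.8
   vertex 0.9 4.3 4.6
  endloop
 endfacet
 facet normal 0.233 0.846 -0.479
  outer loop
   vertex 1.7 2.1 1.1
   vertex 0.9 4.3 4.6
   vertex 5.0 1.7 2.0
  endloop
 endfacet
 facet normal -0.123 -0.931 -0.343
  outer loop
   vertex 3.0 0.1 4.2
   vertex 0.6 1.3 1.8
   vertex 4.6 0.0 3.9
  endloop
 endfacet
 facet normal 0.119 -0.556 0.822
  outer loop
   vertex 3.0 0.1 4.2
   vertex 4.6 0.0 3.9
   vertex 4.7 1.5 4.9
  endloop
 endfacet
 facet normal -0.868 -0.289 0.403
  outer loop
   vertex 1.2 3.4 4.6
   vertex 0.9 4.3 4.6
   vertex 0.6 1.3 1.8
  endloop
 endfacet
 facet normal -0.732 -0.460 0.502
  outer loop
   vertex 1.2 3.4 4.6
   vertex 0.6 1.3 1.8
   vertex 3.0 0.1 4.2
  endloop
 endfacet
 facet normal -0.104 -0.035 0.994
  outer loop
   vertex 1.2 3.4 4.6
   vertex 4.7 1.5 4.9
   vertex 0.9 4.3 4.6
  endloop
 endfacet
 facet normal -0.205 -0.227 0.952
  outer loop
   vertex 1.2 3.4 4.6
   vertex 3.0 0.1 4.2
   vertex 4.7 1.5 4.9
  endloop
 endfacet
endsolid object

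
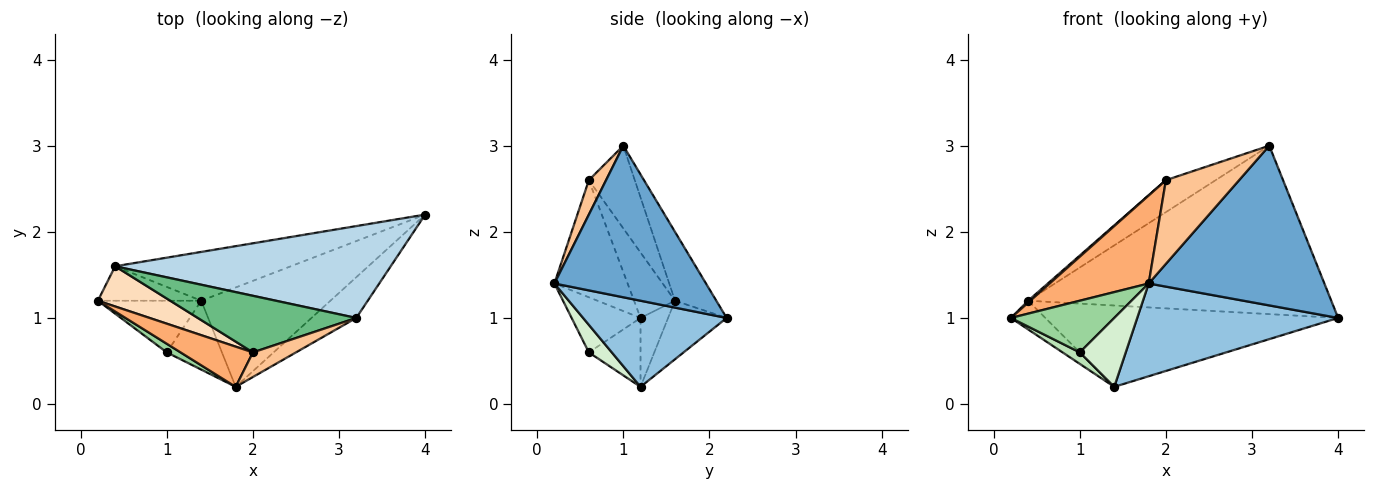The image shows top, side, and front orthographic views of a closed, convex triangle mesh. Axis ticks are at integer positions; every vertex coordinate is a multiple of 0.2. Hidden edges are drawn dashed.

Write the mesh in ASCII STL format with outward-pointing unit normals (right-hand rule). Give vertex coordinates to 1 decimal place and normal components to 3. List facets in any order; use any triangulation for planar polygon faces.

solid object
 facet normal 0.641 -0.743 -0.190
  outer loop
   vertex 3.2 1.0 3.0
   vertex 1.8 0.2 1.4
   vertex 4.0 2.2 1.0
  endloop
 endfacet
 facet normal 0.438 -0.613 -0.657
  outer loop
   vertex 1.4 1.2 0.2
   vertex 4.0 2.2 1.0
   vertex 1.8 0.2 1.4
  endloop
 endfacet
 facet normal -0.119 0.872 0.475
  outer loop
   vertex 0.4 1.6 1.2
   vertex 3.2 1.0 3.0
   vertex 4.0 2.2 1.0
  endloop
 endfacet
 facet normal -0.456 0.570 -0.684
  outer loop
   vertex 0.4 1.6 1.2
   vertex 1.4 1.2 0.2
   vertex 0.2 1.2 1.0
  endloop
 endfacet
 facet normal -0.169 0.845 -0.507
  outer loop
   vertex 0.4 1.6 1.2
   vertex 4.0 2.2 1.0
   vertex 1.4 1.2 0.2
  endloop
 endfacet
 facet normal -0.558 -0.755 0.345
  outer loop
   vertex 2.0 0.6 2.6
   vertex 0.2 1.2 1.0
   vertex 1.8 0.2 1.4
  endloop
 endfacet
 facet normal 0.220 -0.936 0.275
  outer loop
   vertex 2.0 0.6 2.6
   vertex 1.8 0.2 1.4
   vertex 3.2 1.0 3.0
  endloop
 endfacet
 facet normal -0.670 -0.035 0.741
  outer loop
   vertex 2.0 0.6 2.6
   vertex 0.4 1.6 1.2
   vertex 0.2 1.2 1.0
  endloop
 endfacet
 facet normal -0.414 0.448 0.793
  outer loop
   vertex 2.0 0.6 2.6
   vertex 3.2 1.0 3.0
   vertex 0.4 1.6 1.2
  endloop
 endfacet
 facet normal -0.549 -0.824 0.137
  outer loop
   vertex 1.0 0.6 0.6
   vertex 1.8 0.2 1.4
   vertex 0.2 1.2 1.0
  endloop
 endfacet
 facet normal -0.545 -0.182 -0.818
  outer loop
   vertex 1.0 0.6 0.6
   vertex 0.2 1.2 1.0
   vertex 1.4 1.2 0.2
  endloop
 endfacet
 facet normal 0.333 -0.667 -0.667
  outer loop
   vertex 1.0 0.6 0.6
   vertex 1.4 1.2 0.2
   vertex 1.8 0.2 1.4
  endloop
 endfacet
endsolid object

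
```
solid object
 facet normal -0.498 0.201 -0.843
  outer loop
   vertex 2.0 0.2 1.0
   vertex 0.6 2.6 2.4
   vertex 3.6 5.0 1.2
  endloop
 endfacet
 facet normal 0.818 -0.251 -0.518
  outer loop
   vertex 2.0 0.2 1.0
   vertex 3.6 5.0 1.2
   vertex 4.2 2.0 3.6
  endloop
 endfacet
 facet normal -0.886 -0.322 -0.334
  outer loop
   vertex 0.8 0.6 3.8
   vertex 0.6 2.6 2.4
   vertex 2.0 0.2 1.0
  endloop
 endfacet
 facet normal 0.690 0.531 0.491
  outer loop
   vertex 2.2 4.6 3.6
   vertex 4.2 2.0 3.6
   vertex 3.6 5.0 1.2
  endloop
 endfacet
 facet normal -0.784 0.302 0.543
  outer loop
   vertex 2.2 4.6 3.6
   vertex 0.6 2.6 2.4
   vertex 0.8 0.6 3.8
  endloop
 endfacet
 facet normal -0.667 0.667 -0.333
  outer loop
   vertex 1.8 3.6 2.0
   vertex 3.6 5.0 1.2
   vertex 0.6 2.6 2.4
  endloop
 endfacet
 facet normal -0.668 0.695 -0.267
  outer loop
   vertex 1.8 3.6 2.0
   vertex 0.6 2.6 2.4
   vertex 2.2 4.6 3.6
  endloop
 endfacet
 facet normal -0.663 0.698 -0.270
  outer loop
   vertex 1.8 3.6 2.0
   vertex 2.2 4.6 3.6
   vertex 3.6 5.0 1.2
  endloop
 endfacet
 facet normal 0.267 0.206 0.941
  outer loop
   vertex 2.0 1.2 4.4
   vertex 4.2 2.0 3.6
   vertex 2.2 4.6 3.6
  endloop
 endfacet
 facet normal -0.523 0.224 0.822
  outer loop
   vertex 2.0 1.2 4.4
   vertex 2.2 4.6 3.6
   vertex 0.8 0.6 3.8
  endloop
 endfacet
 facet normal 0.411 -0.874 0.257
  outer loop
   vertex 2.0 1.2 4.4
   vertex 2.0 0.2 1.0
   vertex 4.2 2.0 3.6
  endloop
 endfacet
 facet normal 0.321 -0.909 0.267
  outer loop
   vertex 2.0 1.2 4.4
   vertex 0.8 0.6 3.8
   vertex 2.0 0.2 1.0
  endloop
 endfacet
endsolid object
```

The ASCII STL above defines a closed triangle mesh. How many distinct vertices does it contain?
8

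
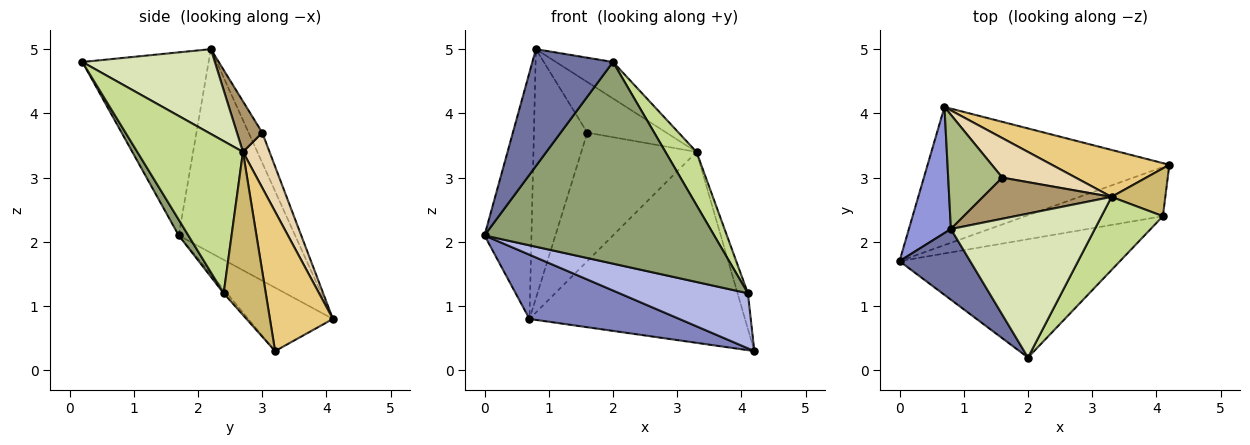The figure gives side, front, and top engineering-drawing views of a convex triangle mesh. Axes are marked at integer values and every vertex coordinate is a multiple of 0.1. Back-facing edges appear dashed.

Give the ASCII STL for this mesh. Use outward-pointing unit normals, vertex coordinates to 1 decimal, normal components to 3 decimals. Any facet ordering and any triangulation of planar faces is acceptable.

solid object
 facet normal -0.801 -0.512 0.309
  outer loop
   vertex 0.8 2.2 5.0
   vertex 0.0 1.7 2.1
   vertex 2.0 0.2 4.8
  endloop
 endfacet
 facet normal -0.232 -0.410 -0.882
  outer loop
   vertex 0.7 4.1 0.8
   vertex 4.2 3.2 0.3
   vertex 0.0 1.7 2.1
  endloop
 endfacet
 facet normal -0.911 0.367 0.188
  outer loop
   vertex 0.7 4.1 0.8
   vertex 0.0 1.7 2.1
   vertex 0.8 2.2 5.0
  endloop
 endfacet
 facet normal -0.019 -0.746 -0.665
  outer loop
   vertex 4.1 2.4 1.2
   vertex 0.0 1.7 2.1
   vertex 4.2 3.2 0.3
  endloop
 endfacet
 facet normal 0.036 -0.862 -0.506
  outer loop
   vertex 4.1 2.4 1.2
   vertex 2.0 0.2 4.8
   vertex 0.0 1.7 2.1
  endloop
 endfacet
 facet normal -0.226 0.886 0.406
  outer loop
   vertex 1.6 3.0 3.7
   vertex 0.7 4.1 0.8
   vertex 0.8 2.2 5.0
  endloop
 endfacet
 facet normal 0.895 -0.263 0.361
  outer loop
   vertex 3.3 2.7 3.4
   vertex 2.0 0.2 4.8
   vertex 4.1 2.4 1.2
  endloop
 endfacet
 facet normal 0.496 0.213 0.842
  outer loop
   vertex 3.3 2.7 3.4
   vertex 0.8 2.2 5.0
   vertex 2.0 0.2 4.8
  endloop
 endfacet
 facet normal 0.241 0.753 0.612
  outer loop
   vertex 3.3 2.7 3.4
   vertex 1.6 3.0 3.7
   vertex 0.8 2.2 5.0
  endloop
 endfacet
 facet normal 0.925 0.228 0.305
  outer loop
   vertex 3.3 2.7 3.4
   vertex 4.1 2.4 1.2
   vertex 4.2 3.2 0.3
  endloop
 endfacet
 facet normal 0.273 0.934 0.230
  outer loop
   vertex 3.3 2.7 3.4
   vertex 4.2 3.2 0.3
   vertex 0.7 4.1 0.8
  endloop
 endfacet
 facet normal 0.215 0.933 0.287
  outer loop
   vertex 3.3 2.7 3.4
   vertex 0.7 4.1 0.8
   vertex 1.6 3.0 3.7
  endloop
 endfacet
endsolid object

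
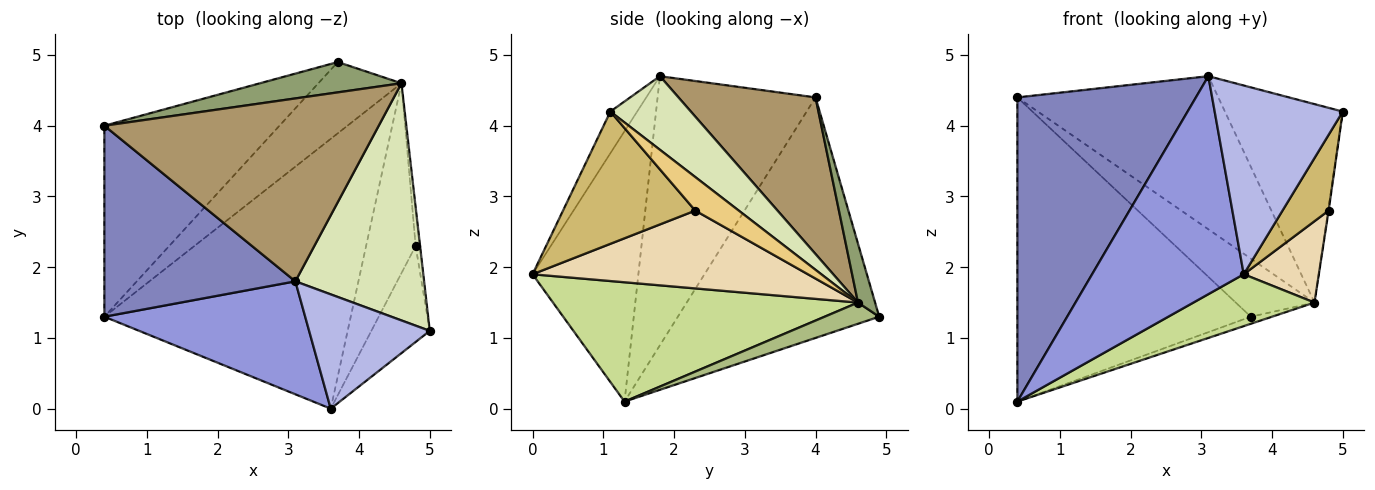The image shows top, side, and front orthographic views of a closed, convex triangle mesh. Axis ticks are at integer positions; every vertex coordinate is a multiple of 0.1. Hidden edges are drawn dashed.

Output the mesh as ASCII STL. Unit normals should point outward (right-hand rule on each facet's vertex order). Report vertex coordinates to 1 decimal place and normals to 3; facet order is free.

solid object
 facet normal -0.590 0.684 -0.429
  outer loop
   vertex 0.4 4.0 4.4
   vertex 3.7 4.9 1.3
   vertex 0.4 1.3 0.1
  endloop
 endfacet
 facet normal -0.600 -0.678 0.426
  outer loop
   vertex 0.4 4.0 4.4
   vertex 0.4 1.3 0.1
   vertex 3.1 1.8 4.7
  endloop
 endfacet
 facet normal -0.527 -0.755 0.391
  outer loop
   vertex 3.6 0.0 1.9
   vertex 3.1 1.8 4.7
   vertex 0.4 1.3 0.1
  endloop
 endfacet
 facet normal -0.176 -0.842 0.510
  outer loop
   vertex 3.6 0.0 1.9
   vertex 5.0 1.1 4.2
   vertex 3.1 1.8 4.7
  endloop
 endfacet
 facet normal 0.189 0.871 0.454
  outer loop
   vertex 4.6 4.6 1.5
   vertex 3.7 4.9 1.3
   vertex 0.4 4.0 4.4
  endloop
 endfacet
 facet normal 0.246 0.096 -0.964
  outer loop
   vertex 4.6 4.6 1.5
   vertex 0.4 1.3 0.1
   vertex 3.7 4.9 1.3
  endloop
 endfacet
 facet normal 0.430 -0.170 -0.887
  outer loop
   vertex 4.6 4.6 1.5
   vertex 3.6 0.0 1.9
   vertex 0.4 1.3 0.1
  endloop
 endfacet
 facet normal 0.401 0.588 0.702
  outer loop
   vertex 4.6 4.6 1.5
   vertex 3.1 1.8 4.7
   vertex 5.0 1.1 4.2
  endloop
 endfacet
 facet normal 0.401 0.588 0.702
  outer loop
   vertex 4.6 4.6 1.5
   vertex 0.4 4.0 4.4
   vertex 3.1 1.8 4.7
  endloop
 endfacet
 facet normal 0.871 -0.304 -0.385
  outer loop
   vertex 4.8 2.3 2.8
   vertex 5.0 1.1 4.2
   vertex 3.6 0.0 1.9
  endloop
 endfacet
 facet normal 0.991 0.012 -0.131
  outer loop
   vertex 4.8 2.3 2.8
   vertex 4.6 4.6 1.5
   vertex 5.0 1.1 4.2
  endloop
 endfacet
 facet normal 0.822 -0.224 -0.523
  outer loop
   vertex 4.8 2.3 2.8
   vertex 3.6 0.0 1.9
   vertex 4.6 4.6 1.5
  endloop
 endfacet
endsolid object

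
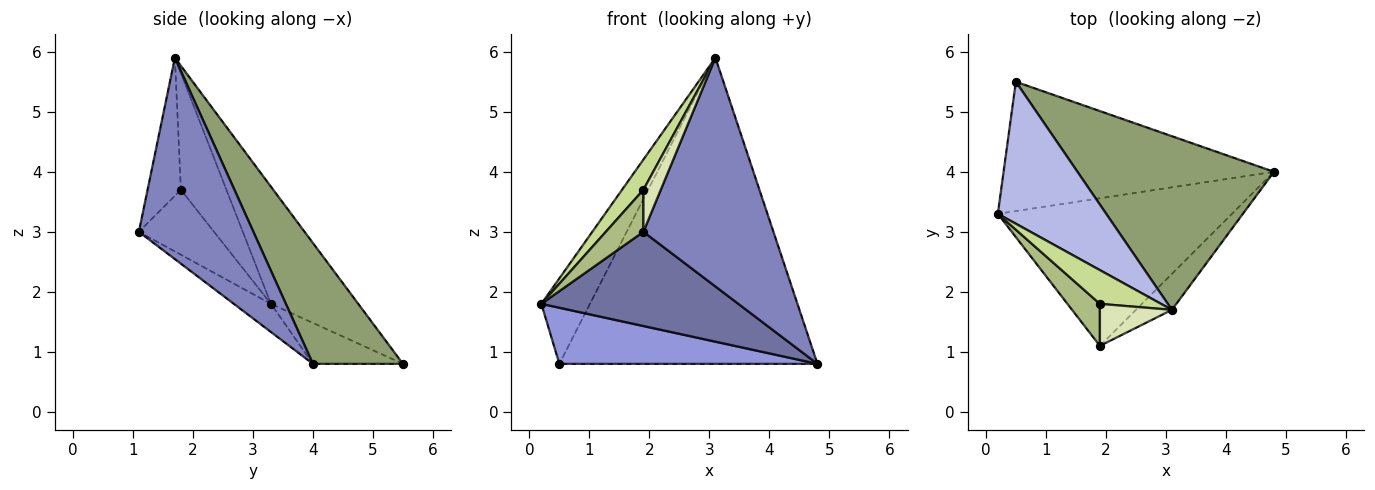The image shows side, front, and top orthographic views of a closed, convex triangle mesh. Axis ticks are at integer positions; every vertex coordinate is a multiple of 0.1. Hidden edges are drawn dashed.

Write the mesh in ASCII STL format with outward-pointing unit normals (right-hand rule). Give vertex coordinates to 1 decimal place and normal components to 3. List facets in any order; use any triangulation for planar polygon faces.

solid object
 facet normal -0.101 -0.535 -0.839
  outer loop
   vertex 1.9 1.1 3.0
   vertex 0.2 3.3 1.8
   vertex 4.8 4.0 0.8
  endloop
 endfacet
 facet normal 0.656 -0.745 -0.117
  outer loop
   vertex 3.1 1.7 5.9
   vertex 1.9 1.1 3.0
   vertex 4.8 4.0 0.8
  endloop
 endfacet
 facet normal -0.138 -0.394 -0.909
  outer loop
   vertex 0.5 5.5 0.8
   vertex 4.8 4.0 0.8
   vertex 0.2 3.3 1.8
  endloop
 endfacet
 facet normal -0.680 0.378 0.628
  outer loop
   vertex 0.5 5.5 0.8
   vertex 0.2 3.3 1.8
   vertex 3.1 1.7 5.9
  endloop
 endfacet
 facet normal 0.290 0.832 0.472
  outer loop
   vertex 0.5 5.5 0.8
   vertex 3.1 1.7 5.9
   vertex 4.8 4.0 0.8
  endloop
 endfacet
 facet normal -0.816 -0.408 0.408
  outer loop
   vertex 1.9 1.8 3.7
   vertex 0.2 3.3 1.8
   vertex 1.9 1.1 3.0
  endloop
 endfacet
 facet normal -0.818 -0.384 0.429
  outer loop
   vertex 1.9 1.8 3.7
   vertex 3.1 1.7 5.9
   vertex 0.2 3.3 1.8
  endloop
 endfacet
 facet normal -0.805 -0.420 0.420
  outer loop
   vertex 1.9 1.8 3.7
   vertex 1.9 1.1 3.0
   vertex 3.1 1.7 5.9
  endloop
 endfacet
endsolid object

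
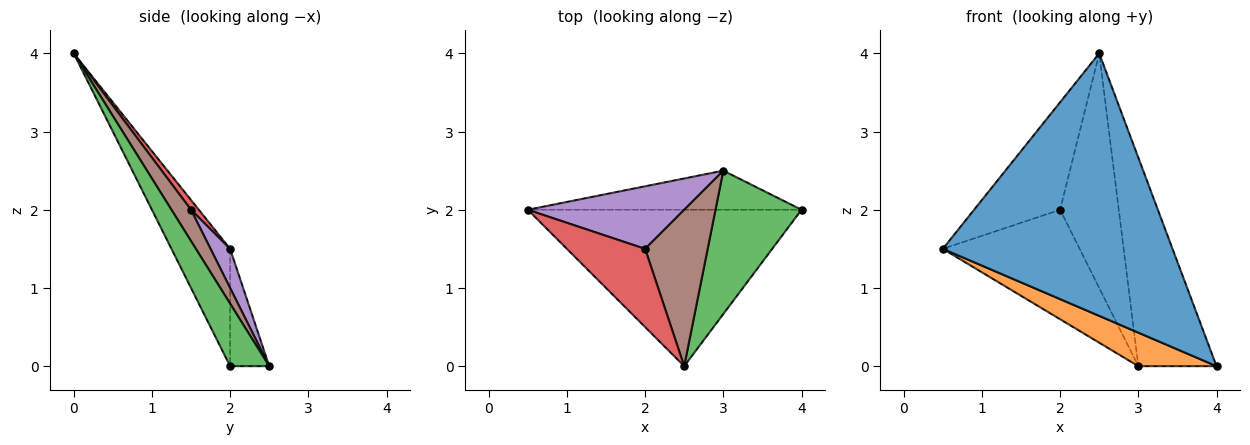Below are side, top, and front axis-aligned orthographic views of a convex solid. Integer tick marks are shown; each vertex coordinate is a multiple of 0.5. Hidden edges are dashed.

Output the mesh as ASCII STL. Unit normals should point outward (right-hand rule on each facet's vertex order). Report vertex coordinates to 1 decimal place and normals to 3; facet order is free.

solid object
 facet normal -0.214 -0.839 -0.500
  outer loop
   vertex 2.5 0.0 4.0
   vertex 0.5 2.0 1.5
   vertex 4.0 2.0 0.0
  endloop
 endfacet
 facet normal -0.309 -0.619 -0.722
  outer loop
   vertex 3.0 2.5 0.0
   vertex 4.0 2.0 0.0
   vertex 0.5 2.0 1.5
  endloop
 endfacet
 facet normal 0.381 0.762 0.524
  outer loop
   vertex 3.0 2.5 0.0
   vertex 2.5 0.0 4.0
   vertex 4.0 2.0 0.0
  endloop
 endfacet
 facet normal 0.073 0.807 0.587
  outer loop
   vertex 2.0 1.5 2.0
   vertex 0.5 2.0 1.5
   vertex 2.5 0.0 4.0
  endloop
 endfacet
 facet normal 0.123 0.862 0.492
  outer loop
   vertex 2.0 1.5 2.0
   vertex 3.0 2.5 0.0
   vertex 0.5 2.0 1.5
  endloop
 endfacet
 facet normal 0.267 0.802 0.535
  outer loop
   vertex 2.0 1.5 2.0
   vertex 2.5 0.0 4.0
   vertex 3.0 2.5 0.0
  endloop
 endfacet
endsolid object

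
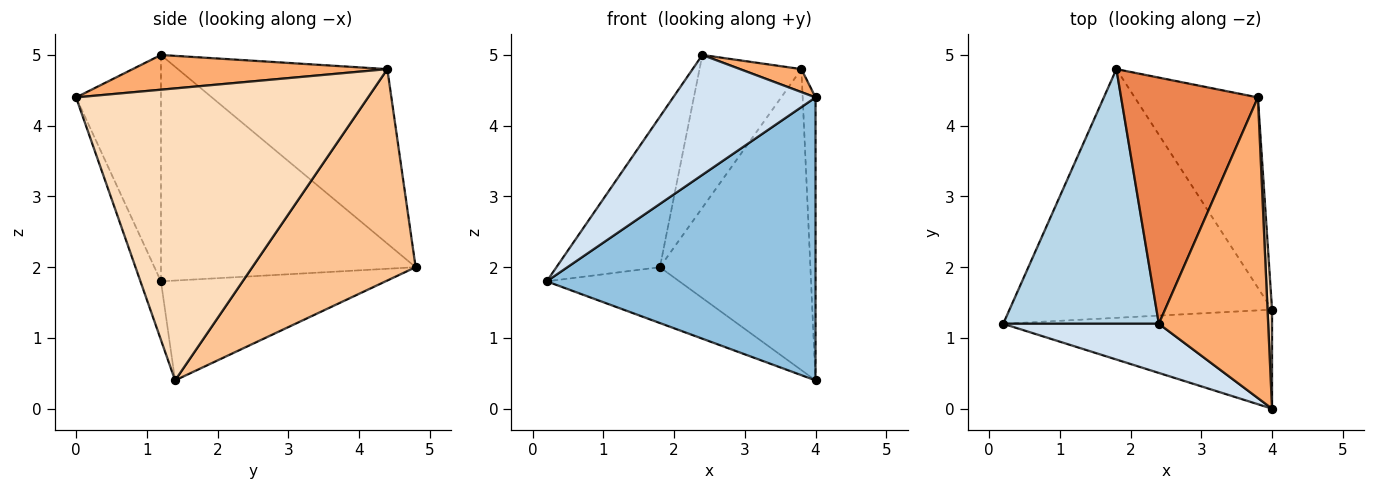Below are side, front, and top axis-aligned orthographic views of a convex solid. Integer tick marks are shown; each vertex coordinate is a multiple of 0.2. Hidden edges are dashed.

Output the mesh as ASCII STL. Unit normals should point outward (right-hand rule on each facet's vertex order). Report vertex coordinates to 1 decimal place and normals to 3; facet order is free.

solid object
 facet normal -0.348 0.205 -0.915
  outer loop
   vertex 1.8 4.8 2.0
   vertex 4.0 1.4 0.4
   vertex 0.2 1.2 1.8
  endloop
 endfacet
 facet normal -0.072 -0.941 -0.329
  outer loop
   vertex 4.0 0.0 4.4
   vertex 0.2 1.2 1.8
   vertex 4.0 1.4 0.4
  endloop
 endfacet
 facet normal -0.781 0.317 0.537
  outer loop
   vertex 2.4 1.2 5.0
   vertex 1.8 4.8 2.0
   vertex 0.2 1.2 1.8
  endloop
 endfacet
 facet normal -0.483 -0.810 0.332
  outer loop
   vertex 2.4 1.2 5.0
   vertex 0.2 1.2 1.8
   vertex 4.0 0.0 4.4
  endloop
 endfacet
 facet normal -0.735 0.358 0.576
  outer loop
   vertex 3.8 4.4 4.8
   vertex 1.8 4.8 2.0
   vertex 2.4 1.2 5.0
  endloop
 endfacet
 facet normal 0.302 -0.073 0.951
  outer loop
   vertex 3.8 4.4 4.8
   vertex 2.4 1.2 5.0
   vertex 4.0 0.0 4.4
  endloop
 endfacet
 facet normal 0.676 0.623 -0.394
  outer loop
   vertex 3.8 4.4 4.8
   vertex 4.0 1.4 0.4
   vertex 1.8 4.8 2.0
  endloop
 endfacet
 facet normal 0.999 0.044 0.015
  outer loop
   vertex 3.8 4.4 4.8
   vertex 4.0 0.0 4.4
   vertex 4.0 1.4 0.4
  endloop
 endfacet
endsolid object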